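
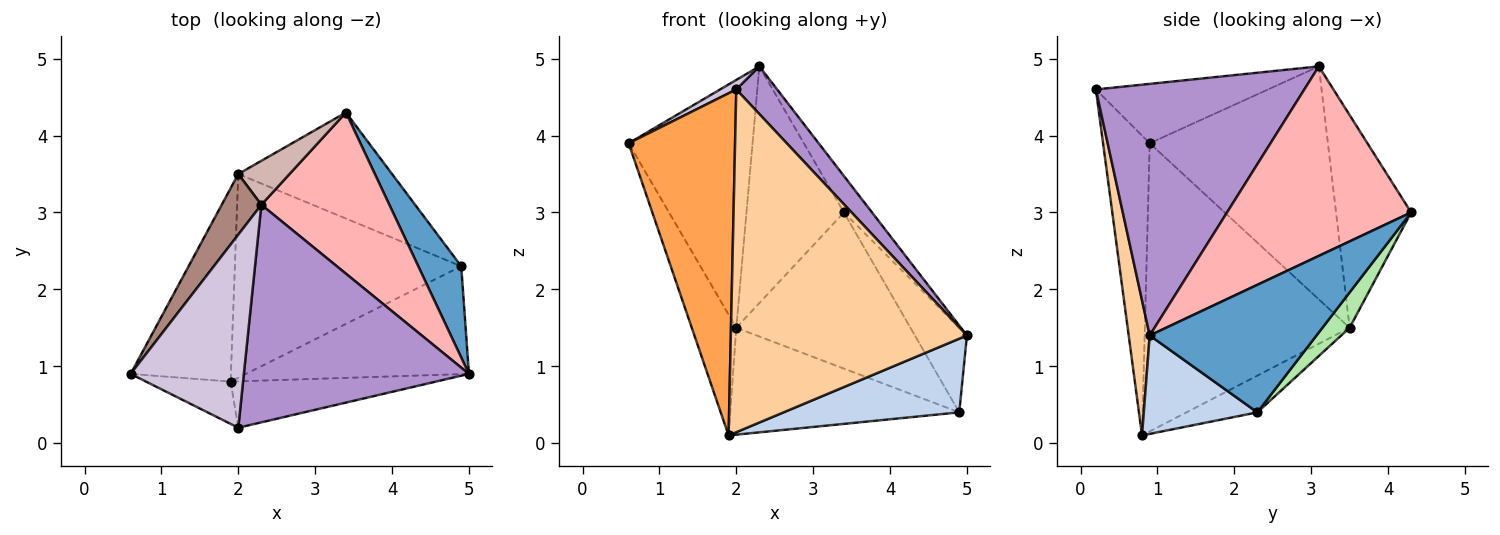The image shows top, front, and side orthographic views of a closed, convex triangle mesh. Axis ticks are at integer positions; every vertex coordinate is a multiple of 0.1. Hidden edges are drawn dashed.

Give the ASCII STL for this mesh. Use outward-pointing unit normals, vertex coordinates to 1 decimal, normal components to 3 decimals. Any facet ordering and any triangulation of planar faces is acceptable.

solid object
 facet normal 0.909 0.284 0.306
  outer loop
   vertex 4.9 2.3 0.4
   vertex 3.4 4.3 3.0
   vertex 5.0 0.9 1.4
  endloop
 endfacet
 facet normal 0.342 -0.530 -0.776
  outer loop
   vertex 4.9 2.3 0.4
   vertex 5.0 0.9 1.4
   vertex 1.9 0.8 0.1
  endloop
 endfacet
 facet normal -0.399 -0.910 -0.112
  outer loop
   vertex 2.0 0.2 4.6
   vertex 0.6 0.9 3.9
   vertex 1.9 0.8 0.1
  endloop
 endfacet
 facet normal 0.088 -0.987 -0.134
  outer loop
   vertex 2.0 0.2 4.6
   vertex 1.9 0.8 0.1
   vertex 5.0 0.9 1.4
  endloop
 endfacet
 facet normal -0.925 0.201 -0.322
  outer loop
   vertex 2.0 3.5 1.5
   vertex 1.9 0.8 0.1
   vertex 0.6 0.9 3.9
  endloop
 endfacet
 facet normal 0.128 0.820 -0.557
  outer loop
   vertex 2.0 3.5 1.5
   vertex 3.4 4.3 3.0
   vertex 4.9 2.3 0.4
  endloop
 endfacet
 facet normal -0.142 0.460 -0.877
  outer loop
   vertex 2.0 3.5 1.5
   vertex 4.9 2.3 0.4
   vertex 1.9 0.8 0.1
  endloop
 endfacet
 facet normal 0.822 0.126 0.555
  outer loop
   vertex 2.3 3.1 4.9
   vertex 5.0 0.9 1.4
   vertex 3.4 4.3 3.0
  endloop
 endfacet
 facet normal 0.737 -0.145 0.660
  outer loop
   vertex 2.3 3.1 4.9
   vertex 2.0 0.2 4.6
   vertex 5.0 0.9 1.4
  endloop
 endfacet
 facet normal -0.464 -0.044 0.885
  outer loop
   vertex 2.3 3.1 4.9
   vertex 0.6 0.9 3.9
   vertex 2.0 0.2 4.6
  endloop
 endfacet
 facet normal -0.813 0.565 0.138
  outer loop
   vertex 2.3 3.1 4.9
   vertex 2.0 3.5 1.5
   vertex 0.6 0.9 3.9
  endloop
 endfacet
 facet normal -0.604 0.784 0.145
  outer loop
   vertex 2.3 3.1 4.9
   vertex 3.4 4.3 3.0
   vertex 2.0 3.5 1.5
  endloop
 endfacet
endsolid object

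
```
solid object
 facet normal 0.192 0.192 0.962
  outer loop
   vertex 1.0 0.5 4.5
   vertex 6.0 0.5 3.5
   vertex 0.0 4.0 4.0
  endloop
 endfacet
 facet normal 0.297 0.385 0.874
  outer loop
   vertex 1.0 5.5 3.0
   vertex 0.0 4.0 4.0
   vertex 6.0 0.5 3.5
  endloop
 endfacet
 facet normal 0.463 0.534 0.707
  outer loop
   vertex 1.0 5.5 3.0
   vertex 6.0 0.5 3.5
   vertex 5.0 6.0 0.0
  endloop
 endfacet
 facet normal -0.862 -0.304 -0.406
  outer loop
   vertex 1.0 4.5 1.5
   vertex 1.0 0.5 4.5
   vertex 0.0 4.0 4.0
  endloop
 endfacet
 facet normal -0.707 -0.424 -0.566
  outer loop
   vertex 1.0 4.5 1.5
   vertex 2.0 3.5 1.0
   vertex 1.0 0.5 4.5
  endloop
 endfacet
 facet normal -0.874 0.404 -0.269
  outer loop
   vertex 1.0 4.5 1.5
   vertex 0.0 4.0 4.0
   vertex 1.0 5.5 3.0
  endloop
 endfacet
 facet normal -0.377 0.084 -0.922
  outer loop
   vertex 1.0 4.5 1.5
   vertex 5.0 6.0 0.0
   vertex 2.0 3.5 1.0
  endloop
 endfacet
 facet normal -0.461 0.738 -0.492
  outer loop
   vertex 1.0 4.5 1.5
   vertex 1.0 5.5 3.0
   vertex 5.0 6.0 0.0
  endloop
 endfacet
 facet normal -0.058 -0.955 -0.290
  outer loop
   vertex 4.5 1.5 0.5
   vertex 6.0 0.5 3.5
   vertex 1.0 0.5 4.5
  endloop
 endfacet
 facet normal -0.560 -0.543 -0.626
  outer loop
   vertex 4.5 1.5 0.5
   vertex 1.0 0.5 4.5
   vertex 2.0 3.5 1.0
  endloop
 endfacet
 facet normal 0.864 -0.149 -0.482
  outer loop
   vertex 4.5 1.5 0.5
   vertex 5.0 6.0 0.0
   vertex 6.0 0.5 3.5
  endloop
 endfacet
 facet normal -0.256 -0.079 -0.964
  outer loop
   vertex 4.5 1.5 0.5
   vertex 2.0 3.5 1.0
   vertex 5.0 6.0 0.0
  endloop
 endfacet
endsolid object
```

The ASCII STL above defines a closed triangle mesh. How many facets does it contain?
12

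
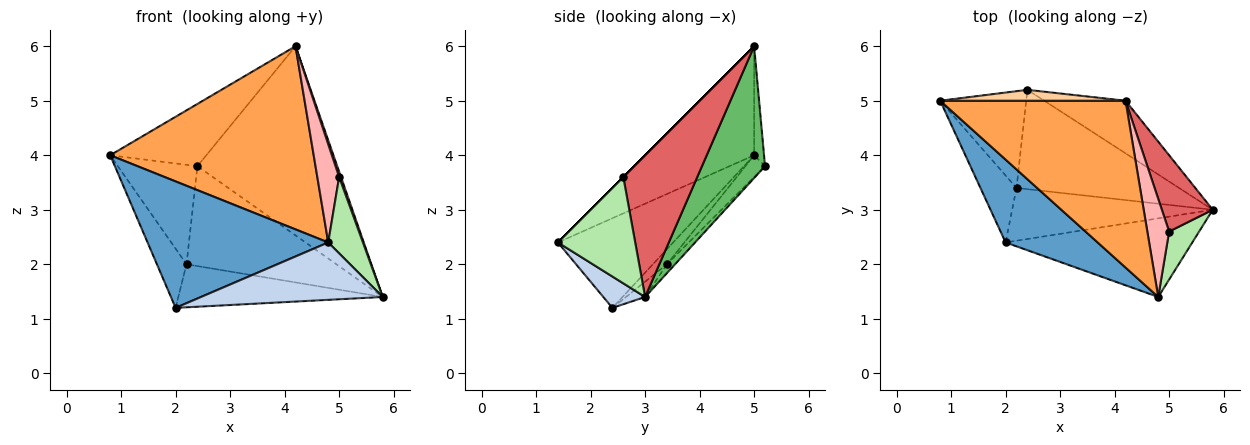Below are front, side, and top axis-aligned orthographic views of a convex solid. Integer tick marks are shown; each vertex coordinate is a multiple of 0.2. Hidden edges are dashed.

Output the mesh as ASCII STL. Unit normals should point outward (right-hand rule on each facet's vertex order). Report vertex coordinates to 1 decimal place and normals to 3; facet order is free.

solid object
 facet normal -0.471 -0.738 0.483
  outer loop
   vertex 4.8 1.4 2.4
   vertex 0.8 5.0 4.0
   vertex 2.0 2.4 1.2
  endloop
 endfacet
 facet normal 0.134 -0.584 -0.800
  outer loop
   vertex 4.8 1.4 2.4
   vertex 2.0 2.4 1.2
   vertex 5.8 3.0 1.4
  endloop
 endfacet
 facet normal -0.368 -0.687 0.626
  outer loop
   vertex 4.2 5.0 6.0
   vertex 0.8 5.0 4.0
   vertex 4.8 1.4 2.4
  endloop
 endfacet
 facet normal -0.101 0.980 0.172
  outer loop
   vertex 2.4 5.2 3.8
   vertex 0.8 5.0 4.0
   vertex 4.2 5.0 6.0
  endloop
 endfacet
 facet normal 0.398 0.884 -0.246
  outer loop
   vertex 2.4 5.2 3.8
   vertex 4.2 5.0 6.0
   vertex 5.8 3.0 1.4
  endloop
 endfacet
 facet normal 0.884 -0.396 0.249
  outer loop
   vertex 5.0 2.6 3.6
   vertex 4.8 1.4 2.4
   vertex 5.8 3.0 1.4
  endloop
 endfacet
 facet normal 0.941 -0.024 0.338
  outer loop
   vertex 5.0 2.6 3.6
   vertex 5.8 3.0 1.4
   vertex 4.2 5.0 6.0
  endloop
 endfacet
 facet normal 0.000 -0.707 0.707
  outer loop
   vertex 5.0 2.6 3.6
   vertex 4.2 5.0 6.0
   vertex 4.8 1.4 2.4
  endloop
 endfacet
 facet normal -0.059 0.631 -0.774
  outer loop
   vertex 2.2 3.4 2.0
   vertex 5.8 3.0 1.4
   vertex 2.0 2.4 1.2
  endloop
 endfacet
 facet normal -0.039 0.709 -0.704
  outer loop
   vertex 2.2 3.4 2.0
   vertex 2.4 5.2 3.8
   vertex 5.8 3.0 1.4
  endloop
 endfacet
 facet normal -0.299 0.632 -0.715
  outer loop
   vertex 2.2 3.4 2.0
   vertex 2.0 2.4 1.2
   vertex 0.8 5.0 4.0
  endloop
 endfacet
 facet normal -0.174 0.706 -0.687
  outer loop
   vertex 2.2 3.4 2.0
   vertex 0.8 5.0 4.0
   vertex 2.4 5.2 3.8
  endloop
 endfacet
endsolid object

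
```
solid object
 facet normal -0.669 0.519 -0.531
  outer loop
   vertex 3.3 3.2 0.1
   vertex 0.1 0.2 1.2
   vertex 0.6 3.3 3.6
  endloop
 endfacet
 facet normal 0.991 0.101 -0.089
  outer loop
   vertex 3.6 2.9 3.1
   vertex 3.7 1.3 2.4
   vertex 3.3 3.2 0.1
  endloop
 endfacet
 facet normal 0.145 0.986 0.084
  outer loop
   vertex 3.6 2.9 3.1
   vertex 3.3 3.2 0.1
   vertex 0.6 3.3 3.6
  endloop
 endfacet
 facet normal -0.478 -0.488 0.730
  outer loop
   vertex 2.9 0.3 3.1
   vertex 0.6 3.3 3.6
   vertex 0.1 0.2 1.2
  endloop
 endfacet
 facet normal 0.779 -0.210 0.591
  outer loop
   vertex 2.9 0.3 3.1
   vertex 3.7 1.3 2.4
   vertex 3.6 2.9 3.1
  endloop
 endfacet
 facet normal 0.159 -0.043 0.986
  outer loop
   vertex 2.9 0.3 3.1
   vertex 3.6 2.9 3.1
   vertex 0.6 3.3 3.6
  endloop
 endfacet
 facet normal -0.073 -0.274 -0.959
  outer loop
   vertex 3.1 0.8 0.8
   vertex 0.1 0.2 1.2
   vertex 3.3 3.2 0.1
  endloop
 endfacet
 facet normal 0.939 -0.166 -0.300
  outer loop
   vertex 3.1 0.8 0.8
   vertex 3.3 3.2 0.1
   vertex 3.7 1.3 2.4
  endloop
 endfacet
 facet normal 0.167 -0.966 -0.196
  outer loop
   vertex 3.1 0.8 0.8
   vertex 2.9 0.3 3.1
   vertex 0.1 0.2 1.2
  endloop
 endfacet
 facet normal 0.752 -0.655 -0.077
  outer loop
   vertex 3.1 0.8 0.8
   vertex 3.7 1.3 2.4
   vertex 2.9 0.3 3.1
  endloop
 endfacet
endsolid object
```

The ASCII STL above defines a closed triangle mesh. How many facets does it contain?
10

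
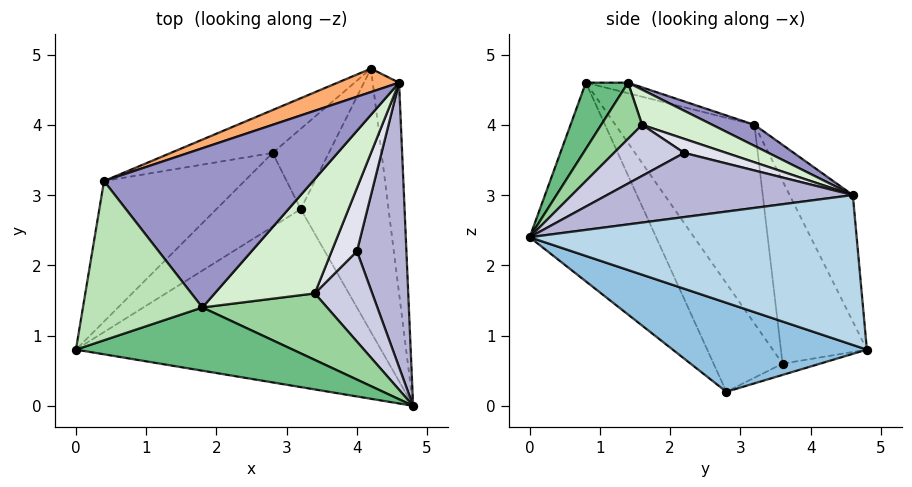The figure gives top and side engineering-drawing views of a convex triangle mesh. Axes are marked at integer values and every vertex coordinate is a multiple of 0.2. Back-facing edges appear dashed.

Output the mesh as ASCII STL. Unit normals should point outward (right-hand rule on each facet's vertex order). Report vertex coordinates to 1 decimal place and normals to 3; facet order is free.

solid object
 facet normal -0.392 -0.696 -0.601
  outer loop
   vertex 3.2 2.8 0.2
   vertex 4.8 0.0 2.4
   vertex 0.0 0.8 4.6
  endloop
 endfacet
 facet normal 0.704 -0.144 -0.695
  outer loop
   vertex 3.2 2.8 0.2
   vertex 4.2 4.8 0.8
   vertex 4.8 0.0 2.4
  endloop
 endfacet
 facet normal 0.983 0.065 -0.173
  outer loop
   vertex 4.6 4.6 3.0
   vertex 4.8 0.0 2.4
   vertex 4.2 4.8 0.8
  endloop
 endfacet
 facet normal -0.786 -0.087 -0.612
  outer loop
   vertex 2.8 3.6 0.6
   vertex 3.2 2.8 0.2
   vertex 0.0 0.8 4.6
  endloop
 endfacet
 facet normal -0.183 0.365 -0.913
  outer loop
   vertex 2.8 3.6 0.6
   vertex 4.2 4.8 0.8
   vertex 3.2 2.8 0.2
  endloop
 endfacet
 facet normal -0.284 0.949 0.138
  outer loop
   vertex 0.4 3.2 4.0
   vertex 4.6 4.6 3.0
   vertex 4.2 4.8 0.8
  endloop
 endfacet
 facet normal -0.816 -0.008 -0.577
  outer loop
   vertex 0.4 3.2 4.0
   vertex 2.8 3.6 0.6
   vertex 0.0 0.8 4.6
  endloop
 endfacet
 facet normal -0.587 0.740 -0.328
  outer loop
   vertex 0.4 3.2 4.0
   vertex 4.2 4.8 0.8
   vertex 2.8 3.6 0.6
  endloop
 endfacet
 facet normal 0.220 -0.659 0.719
  outer loop
   vertex 1.8 1.4 4.6
   vertex 0.0 0.8 4.6
   vertex 4.8 0.0 2.4
  endloop
 endfacet
 facet normal 0.360 -0.483 0.798
  outer loop
   vertex 1.8 1.4 4.6
   vertex 4.8 0.0 2.4
   vertex 3.4 1.6 4.0
  endloop
 endfacet
 facet normal -0.085 0.255 0.963
  outer loop
   vertex 1.8 1.4 4.6
   vertex 0.4 3.2 4.0
   vertex 0.0 0.8 4.6
  endloop
 endfacet
 facet normal 0.326 0.179 0.928
  outer loop
   vertex 1.8 1.4 4.6
   vertex 3.4 1.6 4.0
   vertex 4.6 4.6 3.0
  endloop
 endfacet
 facet normal 0.093 0.379 0.921
  outer loop
   vertex 1.8 1.4 4.6
   vertex 4.6 4.6 3.0
   vertex 0.4 3.2 4.0
  endloop
 endfacet
 facet normal 0.791 -0.045 0.610
  outer loop
   vertex 4.0 2.2 3.6
   vertex 4.8 0.0 2.4
   vertex 4.6 4.6 3.0
  endloop
 endfacet
 facet normal 0.655 -0.164 0.737
  outer loop
   vertex 4.0 2.2 3.6
   vertex 3.4 1.6 4.0
   vertex 4.8 0.0 2.4
  endloop
 endfacet
 facet normal 0.483 0.097 0.870
  outer loop
   vertex 4.0 2.2 3.6
   vertex 4.6 4.6 3.0
   vertex 3.4 1.6 4.0
  endloop
 endfacet
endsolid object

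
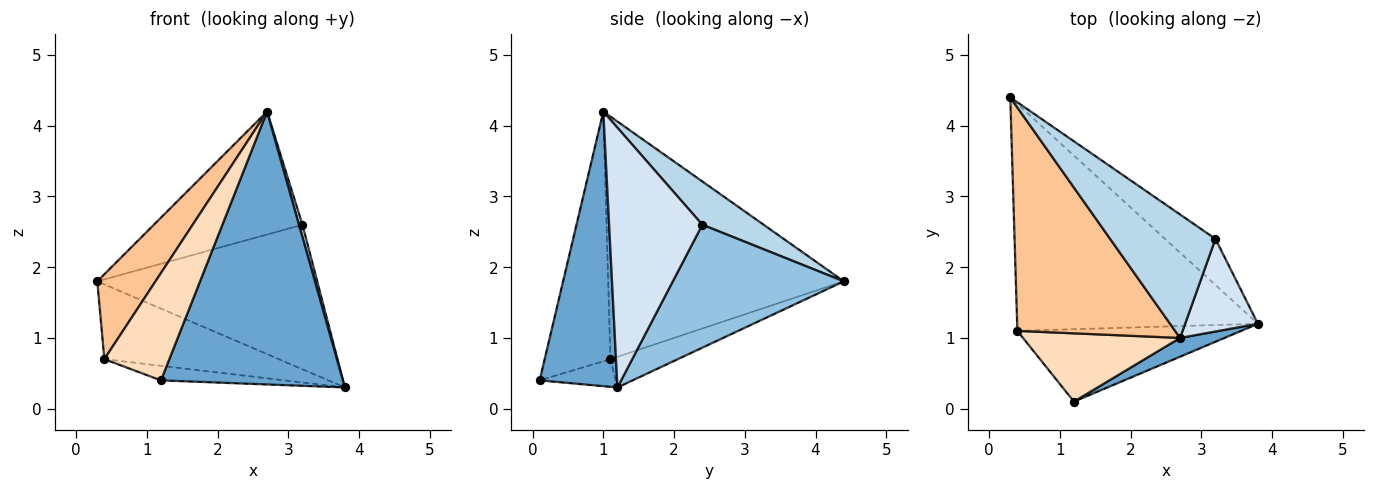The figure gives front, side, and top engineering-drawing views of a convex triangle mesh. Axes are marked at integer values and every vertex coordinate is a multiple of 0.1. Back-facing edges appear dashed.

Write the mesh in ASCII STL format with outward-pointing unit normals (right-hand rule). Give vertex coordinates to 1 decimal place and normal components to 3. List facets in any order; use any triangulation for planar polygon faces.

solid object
 facet normal 0.391 -0.918 0.063
  outer loop
   vertex 2.7 1.0 4.2
   vertex 1.2 0.1 0.4
   vertex 3.8 1.2 0.3
  endloop
 endfacet
 facet normal 0.595 0.766 -0.244
  outer loop
   vertex 3.2 2.4 2.6
   vertex 3.8 1.2 0.3
   vertex 0.3 4.4 1.8
  endloop
 endfacet
 facet normal 0.280 0.678 0.680
  outer loop
   vertex 3.2 2.4 2.6
   vertex 0.3 4.4 1.8
   vertex 2.7 1.0 4.2
  endloop
 endfacet
 facet normal 0.962 -0.036 0.270
  outer loop
   vertex 3.2 2.4 2.6
   vertex 2.7 1.0 4.2
   vertex 3.8 1.2 0.3
  endloop
 endfacet
 facet normal -0.120 0.311 -0.943
  outer loop
   vertex 0.4 1.1 0.7
   vertex 0.3 4.4 1.8
   vertex 3.8 1.2 0.3
  endloop
 endfacet
 facet normal -0.120 0.196 -0.973
  outer loop
   vertex 0.4 1.1 0.7
   vertex 3.8 1.2 0.3
   vertex 1.2 0.1 0.4
  endloop
 endfacet
 facet normal -0.821 -0.203 0.534
  outer loop
   vertex 0.4 1.1 0.7
   vertex 2.7 1.0 4.2
   vertex 0.3 4.4 1.8
  endloop
 endfacet
 facet normal -0.649 -0.642 0.408
  outer loop
   vertex 0.4 1.1 0.7
   vertex 1.2 0.1 0.4
   vertex 2.7 1.0 4.2
  endloop
 endfacet
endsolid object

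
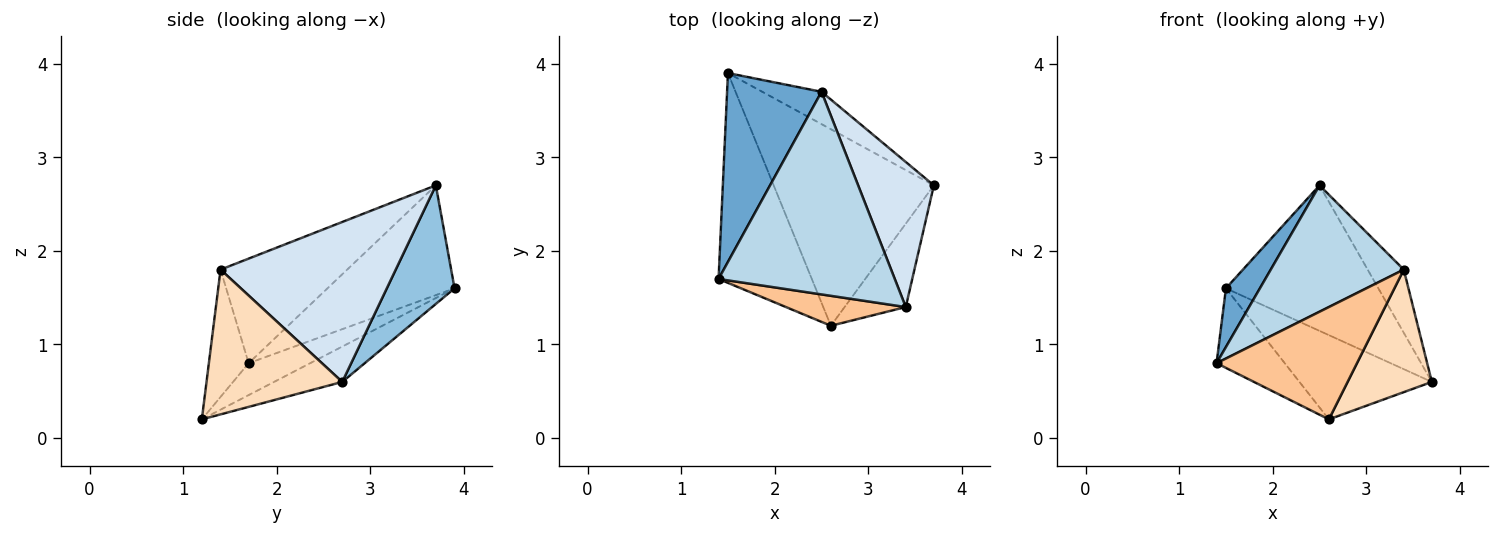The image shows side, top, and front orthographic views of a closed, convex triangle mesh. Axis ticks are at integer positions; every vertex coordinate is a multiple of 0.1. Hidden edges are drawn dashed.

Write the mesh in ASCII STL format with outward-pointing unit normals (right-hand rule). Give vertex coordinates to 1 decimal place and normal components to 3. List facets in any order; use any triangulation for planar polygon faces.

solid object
 facet normal -0.743 -0.199 0.639
  outer loop
   vertex 2.5 3.7 2.7
   vertex 1.5 3.9 1.6
   vertex 1.4 1.7 0.8
  endloop
 endfacet
 facet normal 0.398 0.896 -0.199
  outer loop
   vertex 2.5 3.7 2.7
   vertex 3.7 2.7 0.6
   vertex 1.5 3.9 1.6
  endloop
 endfacet
 facet normal -0.450 -0.473 0.758
  outer loop
   vertex 3.4 1.4 1.8
   vertex 2.5 3.7 2.7
   vertex 1.4 1.7 0.8
  endloop
 endfacet
 facet normal 0.889 0.183 0.421
  outer loop
   vertex 3.4 1.4 1.8
   vertex 3.7 2.7 0.6
   vertex 2.5 3.7 2.7
  endloop
 endfacet
 facet normal -0.305 0.338 -0.891
  outer loop
   vertex 2.6 1.2 0.2
   vertex 1.4 1.7 0.8
   vertex 1.5 3.9 1.6
  endloop
 endfacet
 facet normal -0.199 0.386 -0.901
  outer loop
   vertex 2.6 1.2 0.2
   vertex 1.5 3.9 1.6
   vertex 3.7 2.7 0.6
  endloop
 endfacet
 facet normal -0.264 -0.932 0.249
  outer loop
   vertex 2.6 1.2 0.2
   vertex 3.4 1.4 1.8
   vertex 1.4 1.7 0.8
  endloop
 endfacet
 facet normal 0.800 -0.496 -0.338
  outer loop
   vertex 2.6 1.2 0.2
   vertex 3.7 2.7 0.6
   vertex 3.4 1.4 1.8
  endloop
 endfacet
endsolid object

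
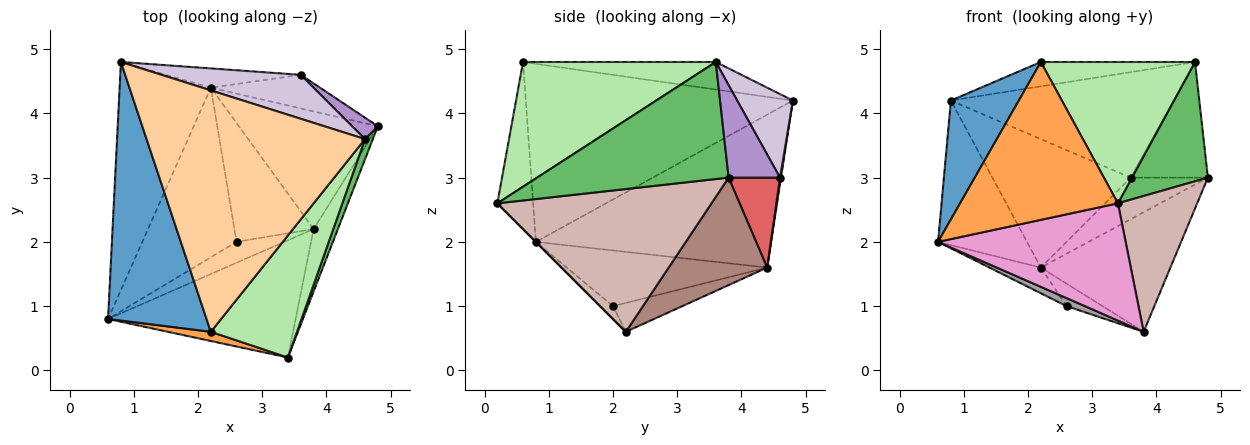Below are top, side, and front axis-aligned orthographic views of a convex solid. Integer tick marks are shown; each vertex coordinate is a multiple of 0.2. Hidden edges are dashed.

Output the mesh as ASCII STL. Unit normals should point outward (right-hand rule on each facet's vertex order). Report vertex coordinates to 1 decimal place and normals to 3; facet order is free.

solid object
 facet normal -0.854 -0.217 0.473
  outer loop
   vertex 2.2 0.6 4.8
   vertex 0.8 4.8 4.2
   vertex 0.6 0.8 2.0
  endloop
 endfacet
 facet normal -0.817 0.309 -0.487
  outer loop
   vertex 2.2 4.4 1.6
   vertex 0.6 0.8 2.0
   vertex 0.8 4.8 4.2
  endloop
 endfacet
 facet normal -0.221 -0.974 0.057
  outer loop
   vertex 3.4 0.2 2.6
   vertex 2.2 0.6 4.8
   vertex 0.6 0.8 2.0
  endloop
 endfacet
 facet normal -0.124 0.100 0.987
  outer loop
   vertex 4.6 3.6 4.8
   vertex 0.8 4.8 4.2
   vertex 2.2 0.6 4.8
  endloop
 endfacet
 facet normal 0.928 -0.368 0.062
  outer loop
   vertex 4.6 3.6 4.8
   vertex 3.4 0.2 2.6
   vertex 4.8 3.8 3.0
  endloop
 endfacet
 facet normal 0.687 -0.550 0.475
  outer loop
   vertex 4.6 3.6 4.8
   vertex 2.2 0.6 4.8
   vertex 3.4 0.2 2.6
  endloop
 endfacet
 facet normal 0.460 0.690 -0.559
  outer loop
   vertex 3.6 4.6 3.0
   vertex 4.8 3.8 3.0
   vertex 2.2 4.4 1.6
  endloop
 endfacet
 facet normal 0.007 0.989 -0.148
  outer loop
   vertex 3.6 4.6 3.0
   vertex 2.2 4.4 1.6
   vertex 0.8 4.8 4.2
  endloop
 endfacet
 facet normal 0.548 0.822 0.152
  outer loop
   vertex 3.6 4.6 3.0
   vertex 4.6 3.6 4.8
   vertex 4.8 3.8 3.0
  endloop
 endfacet
 facet normal 0.225 0.899 0.375
  outer loop
   vertex 3.6 4.6 3.0
   vertex 0.8 4.8 4.2
   vertex 4.6 3.6 4.8
  endloop
 endfacet
 facet normal 0.477 0.627 -0.616
  outer loop
   vertex 3.8 2.2 0.6
   vertex 2.2 4.4 1.6
   vertex 4.8 3.8 3.0
  endloop
 endfacet
 facet normal 0.926 -0.343 -0.157
  outer loop
   vertex 3.8 2.2 0.6
   vertex 4.8 3.8 3.0
   vertex 3.4 0.2 2.6
  endloop
 endfacet
 facet normal 0.000 -0.707 -0.707
  outer loop
   vertex 3.8 2.2 0.6
   vertex 3.4 0.2 2.6
   vertex 0.6 0.8 2.0
  endloop
 endfacet
 facet normal -0.504 0.129 -0.854
  outer loop
   vertex 2.6 2.0 1.0
   vertex 0.6 0.8 2.0
   vertex 2.2 4.4 1.6
  endloop
 endfacet
 facet normal -0.244 -0.348 -0.905
  outer loop
   vertex 2.6 2.0 1.0
   vertex 3.8 2.2 0.6
   vertex 0.6 0.8 2.0
  endloop
 endfacet
 facet normal -0.337 0.175 -0.925
  outer loop
   vertex 2.6 2.0 1.0
   vertex 2.2 4.4 1.6
   vertex 3.8 2.2 0.6
  endloop
 endfacet
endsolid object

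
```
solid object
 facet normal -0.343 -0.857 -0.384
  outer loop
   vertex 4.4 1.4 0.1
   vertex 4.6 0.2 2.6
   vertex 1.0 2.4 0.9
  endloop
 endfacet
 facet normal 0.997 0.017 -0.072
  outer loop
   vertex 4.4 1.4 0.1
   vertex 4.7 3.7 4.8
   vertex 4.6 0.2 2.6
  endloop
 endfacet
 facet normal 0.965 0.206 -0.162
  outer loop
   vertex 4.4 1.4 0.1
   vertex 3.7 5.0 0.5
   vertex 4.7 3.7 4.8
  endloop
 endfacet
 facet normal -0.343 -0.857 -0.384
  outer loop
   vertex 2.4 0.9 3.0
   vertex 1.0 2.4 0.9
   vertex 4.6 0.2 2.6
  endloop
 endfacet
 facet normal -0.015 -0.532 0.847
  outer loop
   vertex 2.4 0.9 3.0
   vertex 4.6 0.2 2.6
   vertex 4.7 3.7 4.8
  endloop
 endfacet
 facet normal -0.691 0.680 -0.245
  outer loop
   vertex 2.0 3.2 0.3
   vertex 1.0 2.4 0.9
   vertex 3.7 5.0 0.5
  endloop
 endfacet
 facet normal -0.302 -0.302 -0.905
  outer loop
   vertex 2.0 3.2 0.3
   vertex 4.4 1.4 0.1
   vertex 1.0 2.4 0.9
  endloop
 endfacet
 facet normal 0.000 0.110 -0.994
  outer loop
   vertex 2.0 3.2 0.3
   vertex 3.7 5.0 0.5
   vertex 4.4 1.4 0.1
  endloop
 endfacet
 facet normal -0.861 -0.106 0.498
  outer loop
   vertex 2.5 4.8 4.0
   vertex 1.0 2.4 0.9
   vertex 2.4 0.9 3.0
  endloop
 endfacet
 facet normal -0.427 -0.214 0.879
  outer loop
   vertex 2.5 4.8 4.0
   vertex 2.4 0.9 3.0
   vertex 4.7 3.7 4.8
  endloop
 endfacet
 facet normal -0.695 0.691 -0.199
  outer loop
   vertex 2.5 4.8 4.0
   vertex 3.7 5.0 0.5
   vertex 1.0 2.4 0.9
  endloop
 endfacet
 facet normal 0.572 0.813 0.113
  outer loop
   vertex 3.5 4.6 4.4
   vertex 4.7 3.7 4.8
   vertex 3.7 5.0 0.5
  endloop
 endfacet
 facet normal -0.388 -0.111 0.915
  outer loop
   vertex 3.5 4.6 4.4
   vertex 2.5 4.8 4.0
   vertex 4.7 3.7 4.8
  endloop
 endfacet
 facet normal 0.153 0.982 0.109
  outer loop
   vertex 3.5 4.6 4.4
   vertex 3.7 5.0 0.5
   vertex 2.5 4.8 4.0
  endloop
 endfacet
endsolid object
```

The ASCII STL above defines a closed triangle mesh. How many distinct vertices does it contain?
9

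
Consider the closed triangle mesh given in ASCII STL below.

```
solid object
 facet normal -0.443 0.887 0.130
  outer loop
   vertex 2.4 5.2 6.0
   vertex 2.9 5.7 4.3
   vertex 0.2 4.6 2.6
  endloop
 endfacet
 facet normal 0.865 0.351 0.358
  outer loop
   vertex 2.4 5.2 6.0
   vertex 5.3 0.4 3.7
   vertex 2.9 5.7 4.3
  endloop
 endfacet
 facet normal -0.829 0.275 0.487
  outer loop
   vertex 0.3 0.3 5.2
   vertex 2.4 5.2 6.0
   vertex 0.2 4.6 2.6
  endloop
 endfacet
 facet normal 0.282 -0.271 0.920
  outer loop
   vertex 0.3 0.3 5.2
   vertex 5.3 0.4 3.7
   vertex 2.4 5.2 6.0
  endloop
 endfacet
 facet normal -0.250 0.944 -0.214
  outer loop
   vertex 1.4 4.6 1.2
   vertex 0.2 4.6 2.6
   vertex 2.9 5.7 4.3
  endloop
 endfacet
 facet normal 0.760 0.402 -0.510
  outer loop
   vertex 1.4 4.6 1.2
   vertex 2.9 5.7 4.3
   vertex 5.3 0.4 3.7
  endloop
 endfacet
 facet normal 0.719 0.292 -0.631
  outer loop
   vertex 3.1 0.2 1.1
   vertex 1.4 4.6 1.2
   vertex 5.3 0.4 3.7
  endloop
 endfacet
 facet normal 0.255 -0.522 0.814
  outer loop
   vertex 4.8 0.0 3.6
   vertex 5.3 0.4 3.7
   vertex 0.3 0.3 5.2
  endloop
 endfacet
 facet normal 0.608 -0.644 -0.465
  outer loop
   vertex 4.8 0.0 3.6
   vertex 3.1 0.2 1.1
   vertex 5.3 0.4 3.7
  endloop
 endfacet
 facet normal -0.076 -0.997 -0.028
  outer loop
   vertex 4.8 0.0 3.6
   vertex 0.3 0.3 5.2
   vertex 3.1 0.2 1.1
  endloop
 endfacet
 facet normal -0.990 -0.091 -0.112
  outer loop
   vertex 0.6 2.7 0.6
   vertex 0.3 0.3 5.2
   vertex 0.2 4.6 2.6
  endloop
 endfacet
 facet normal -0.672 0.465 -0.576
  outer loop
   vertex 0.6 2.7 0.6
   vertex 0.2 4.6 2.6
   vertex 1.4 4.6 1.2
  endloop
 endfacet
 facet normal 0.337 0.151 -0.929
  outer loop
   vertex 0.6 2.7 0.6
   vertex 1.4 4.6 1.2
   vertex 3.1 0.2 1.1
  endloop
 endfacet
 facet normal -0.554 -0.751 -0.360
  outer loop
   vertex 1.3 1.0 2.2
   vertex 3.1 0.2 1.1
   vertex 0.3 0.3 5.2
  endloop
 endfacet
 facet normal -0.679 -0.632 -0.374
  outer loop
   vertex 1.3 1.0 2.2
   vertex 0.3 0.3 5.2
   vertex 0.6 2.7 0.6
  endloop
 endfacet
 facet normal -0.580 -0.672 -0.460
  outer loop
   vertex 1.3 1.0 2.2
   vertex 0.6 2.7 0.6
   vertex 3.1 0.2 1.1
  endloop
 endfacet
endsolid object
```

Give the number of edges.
24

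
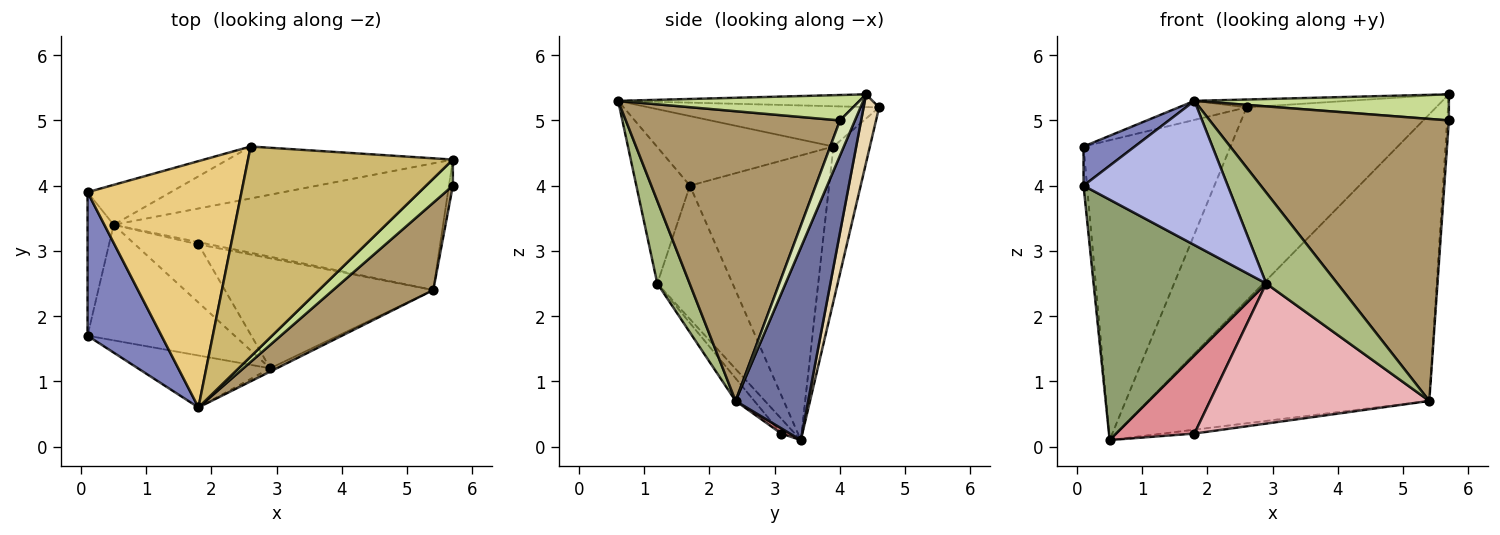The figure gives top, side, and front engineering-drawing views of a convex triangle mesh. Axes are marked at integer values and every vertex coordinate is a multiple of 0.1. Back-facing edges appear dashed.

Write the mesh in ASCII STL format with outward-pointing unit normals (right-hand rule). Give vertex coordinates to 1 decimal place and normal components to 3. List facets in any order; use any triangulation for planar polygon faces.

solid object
 facet normal 0.230 0.890 -0.393
  outer loop
   vertex 5.4 2.4 0.7
   vertex 0.5 3.4 0.1
   vertex 5.7 4.4 5.4
  endloop
 endfacet
 facet normal -0.672 -0.195 0.714
  outer loop
   vertex 0.1 3.9 4.6
   vertex 0.1 1.7 4.0
   vertex 1.8 0.6 5.3
  endloop
 endfacet
 facet normal -0.996 0.025 -0.091
  outer loop
   vertex 0.1 3.9 4.6
   vertex 0.5 3.4 0.1
   vertex 0.1 1.7 4.0
  endloop
 endfacet
 facet normal -0.330 -0.888 -0.320
  outer loop
   vertex 2.9 1.2 2.5
   vertex 1.8 0.6 5.3
   vertex 0.1 1.7 4.0
  endloop
 endfacet
 facet normal -0.366 -0.839 -0.403
  outer loop
   vertex 2.9 1.2 2.5
   vertex 0.1 1.7 4.0
   vertex 0.5 3.4 0.1
  endloop
 endfacet
 facet normal 0.413 -0.910 -0.033
  outer loop
   vertex 2.9 1.2 2.5
   vertex 5.4 2.4 0.7
   vertex 1.8 0.6 5.3
  endloop
 endfacet
 facet normal 0.557 -0.587 0.587
  outer loop
   vertex 5.7 4.0 5.0
   vertex 5.7 4.4 5.4
   vertex 1.8 0.6 5.3
  endloop
 endfacet
 facet normal 0.988 0.110 -0.110
  outer loop
   vertex 5.7 4.0 5.0
   vertex 5.4 2.4 0.7
   vertex 5.7 4.4 5.4
  endloop
 endfacet
 facet normal 0.650 -0.726 0.225
  outer loop
   vertex 5.7 4.0 5.0
   vertex 1.8 0.6 5.3
   vertex 5.4 2.4 0.7
  endloop
 endfacet
 facet normal -0.062 0.037 0.997
  outer loop
   vertex 2.6 4.6 5.2
   vertex 1.8 0.6 5.3
   vertex 5.7 4.4 5.4
  endloop
 endfacet
 facet normal -0.252 0.075 0.965
  outer loop
   vertex 2.6 4.6 5.2
   vertex 0.1 3.9 4.6
   vertex 1.8 0.6 5.3
  endloop
 endfacet
 facet normal 0.079 0.963 -0.259
  outer loop
   vertex 2.6 4.6 5.2
   vertex 5.7 4.4 5.4
   vertex 0.5 3.4 0.1
  endloop
 endfacet
 facet normal -0.239 0.963 -0.128
  outer loop
   vertex 2.6 4.6 5.2
   vertex 0.5 3.4 0.1
   vertex 0.1 3.9 4.6
  endloop
 endfacet
 facet normal 0.232 0.839 -0.492
  outer loop
   vertex 1.8 3.1 0.2
   vertex 0.5 3.4 0.1
   vertex 5.4 2.4 0.7
  endloop
 endfacet
 facet normal -0.138 -0.795 -0.591
  outer loop
   vertex 1.8 3.1 0.2
   vertex 2.9 1.2 2.5
   vertex 0.5 3.4 0.1
  endloop
 endfacet
 facet normal -0.067 -0.785 -0.616
  outer loop
   vertex 1.8 3.1 0.2
   vertex 5.4 2.4 0.7
   vertex 2.9 1.2 2.5
  endloop
 endfacet
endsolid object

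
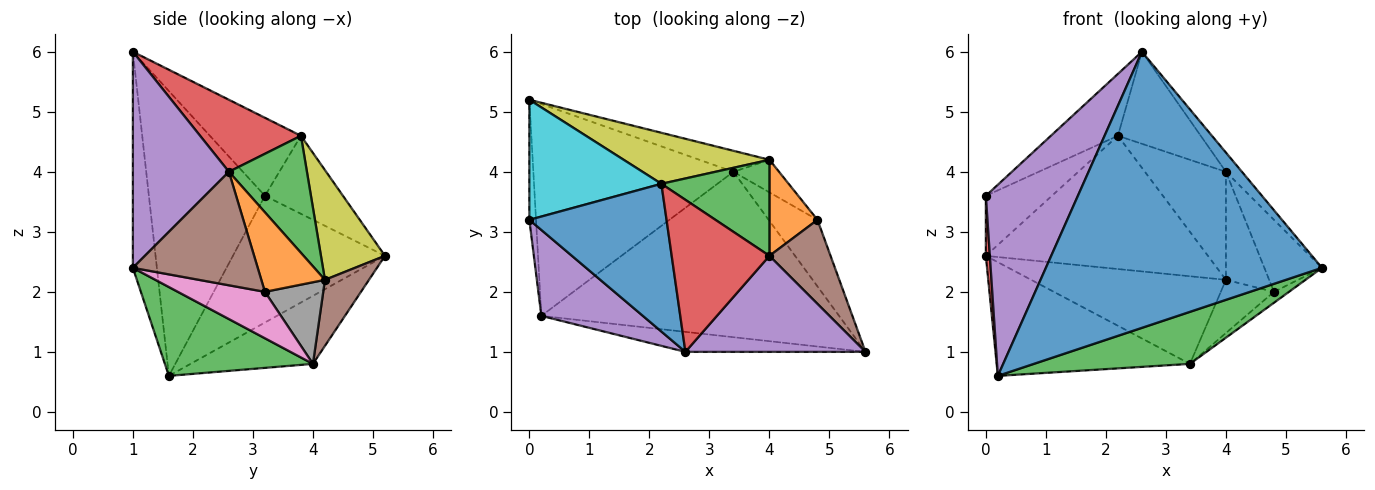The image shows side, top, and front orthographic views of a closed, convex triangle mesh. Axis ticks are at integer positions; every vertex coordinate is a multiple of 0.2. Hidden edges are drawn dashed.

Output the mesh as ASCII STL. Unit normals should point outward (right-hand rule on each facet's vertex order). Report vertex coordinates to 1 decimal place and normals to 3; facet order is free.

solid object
 facet normal -0.086 -0.994 -0.072
  outer loop
   vertex 2.6 1.0 6.0
   vertex 0.2 1.6 0.6
   vertex 5.6 1.0 2.4
  endloop
 endfacet
 facet normal -0.287 0.453 -0.844
  outer loop
   vertex 3.4 4.0 0.8
   vertex 0.2 1.6 0.6
   vertex 0.0 5.2 2.6
  endloop
 endfacet
 facet normal 0.274 -0.289 -0.917
  outer loop
   vertex 3.4 4.0 0.8
   vertex 5.6 1.0 2.4
   vertex 0.2 1.6 0.6
  endloop
 endfacet
 facet normal -0.998 -0.026 -0.053
  outer loop
   vertex 0.0 3.2 3.6
   vertex 0.0 5.2 2.6
   vertex 0.2 1.6 0.6
  endloop
 endfacet
 facet normal -0.755 -0.599 0.269
  outer loop
   vertex 0.0 3.2 3.6
   vertex 0.2 1.6 0.6
   vertex 2.6 1.0 6.0
  endloop
 endfacet
 facet normal 0.215 0.950 -0.228
  outer loop
   vertex 4.0 4.2 2.2
   vertex 3.4 4.0 0.8
   vertex 0.0 5.2 2.6
  endloop
 endfacet
 facet normal 0.684 0.118 -0.720
  outer loop
   vertex 4.8 3.2 2.0
   vertex 5.6 1.0 2.4
   vertex 3.4 4.0 0.8
  endloop
 endfacet
 facet normal 0.683 0.623 -0.382
  outer loop
   vertex 4.8 3.2 2.0
   vertex 3.4 4.0 0.8
   vertex 4.0 4.2 2.2
  endloop
 endfacet
 facet normal 0.260 0.902 0.345
  outer loop
   vertex 2.2 3.8 4.6
   vertex 4.0 4.2 2.2
   vertex 0.0 5.2 2.6
  endloop
 endfacet
 facet normal -0.467 0.395 0.791
  outer loop
   vertex 2.2 3.8 4.6
   vertex 0.0 5.2 2.6
   vertex 0.0 3.2 3.6
  endloop
 endfacet
 facet normal -0.465 0.342 0.817
  outer loop
   vertex 2.2 3.8 4.6
   vertex 0.0 3.2 3.6
   vertex 2.6 1.0 6.0
  endloop
 endfacet
 facet normal 0.740 0.503 0.447
  outer loop
   vertex 4.0 2.6 4.0
   vertex 4.8 3.2 2.0
   vertex 4.0 4.2 2.2
  endloop
 endfacet
 facet normal 0.584 0.607 0.539
  outer loop
   vertex 4.0 2.6 4.0
   vertex 4.0 4.2 2.2
   vertex 2.2 3.8 4.6
  endloop
 endfacet
 facet normal 0.533 0.438 0.724
  outer loop
   vertex 4.0 2.6 4.0
   vertex 2.2 3.8 4.6
   vertex 2.6 1.0 6.0
  endloop
 endfacet
 facet normal 0.762 0.127 0.635
  outer loop
   vertex 4.0 2.6 4.0
   vertex 2.6 1.0 6.0
   vertex 5.6 1.0 2.4
  endloop
 endfacet
 facet normal 0.816 0.376 0.439
  outer loop
   vertex 4.0 2.6 4.0
   vertex 5.6 1.0 2.4
   vertex 4.8 3.2 2.0
  endloop
 endfacet
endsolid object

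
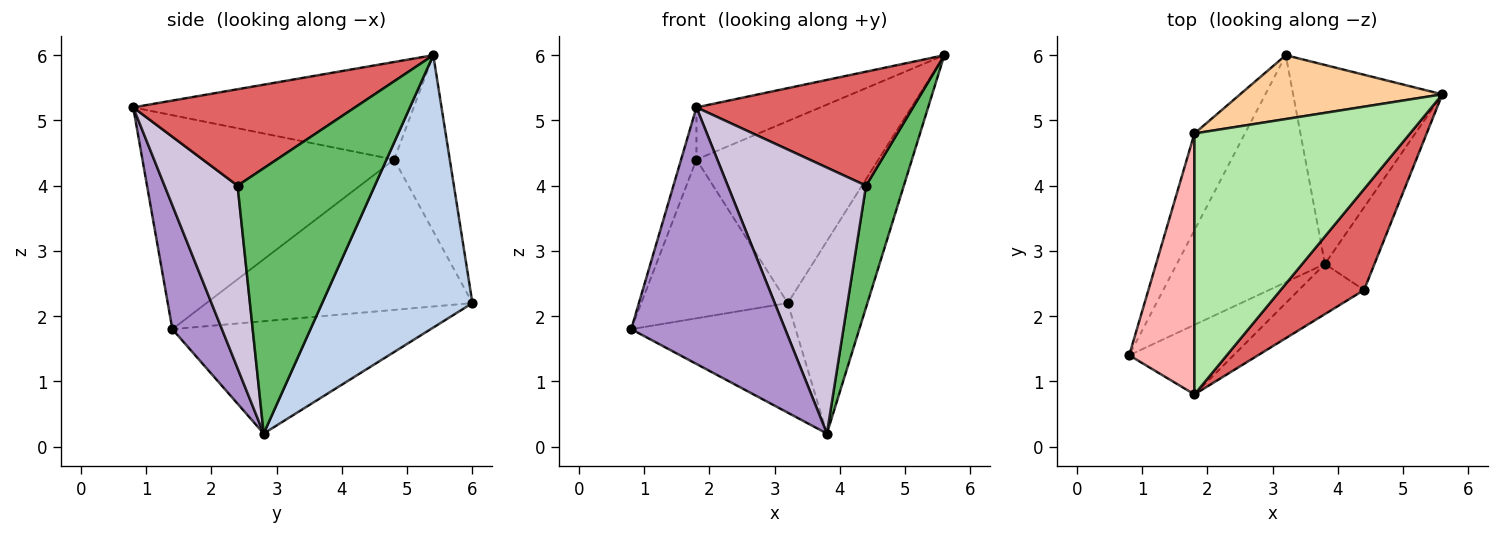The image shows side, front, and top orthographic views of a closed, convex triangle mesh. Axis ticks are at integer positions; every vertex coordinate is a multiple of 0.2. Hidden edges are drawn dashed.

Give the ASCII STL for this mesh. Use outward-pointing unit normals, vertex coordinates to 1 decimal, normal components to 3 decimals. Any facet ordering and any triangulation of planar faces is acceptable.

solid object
 facet normal -0.564 0.359 -0.744
  outer loop
   vertex 3.8 2.8 0.2
   vertex 0.8 1.4 1.8
   vertex 3.2 6.0 2.2
  endloop
 endfacet
 facet normal 0.795 0.421 -0.436
  outer loop
   vertex 3.8 2.8 0.2
   vertex 3.2 6.0 2.2
   vertex 5.6 5.4 6.0
  endloop
 endfacet
 facet normal -0.840 0.463 -0.282
  outer loop
   vertex 1.8 4.8 4.4
   vertex 3.2 6.0 2.2
   vertex 0.8 1.4 1.8
  endloop
 endfacet
 facet normal -0.277 0.907 0.318
  outer loop
   vertex 1.8 4.8 4.4
   vertex 5.6 5.4 6.0
   vertex 3.2 6.0 2.2
  endloop
 endfacet
 facet normal 0.949 -0.261 -0.177
  outer loop
   vertex 4.4 2.4 4.0
   vertex 3.8 2.8 0.2
   vertex 5.6 5.4 6.0
  endloop
 endfacet
 facet normal -0.406 0.179 0.896
  outer loop
   vertex 1.8 0.8 5.2
   vertex 5.6 5.4 6.0
   vertex 1.8 4.8 4.4
  endloop
 endfacet
 facet normal 0.608 -0.594 0.526
  outer loop
   vertex 1.8 0.8 5.2
   vertex 4.4 2.4 4.0
   vertex 5.6 5.4 6.0
  endloop
 endfacet
 facet normal -0.955 0.058 0.291
  outer loop
   vertex 1.8 0.8 5.2
   vertex 1.8 4.8 4.4
   vertex 0.8 1.4 1.8
  endloop
 endfacet
 facet normal 0.297 -0.922 -0.250
  outer loop
   vertex 1.8 0.8 5.2
   vertex 0.8 1.4 1.8
   vertex 3.8 2.8 0.2
  endloop
 endfacet
 facet normal 0.461 -0.872 -0.165
  outer loop
   vertex 1.8 0.8 5.2
   vertex 3.8 2.8 0.2
   vertex 4.4 2.4 4.0
  endloop
 endfacet
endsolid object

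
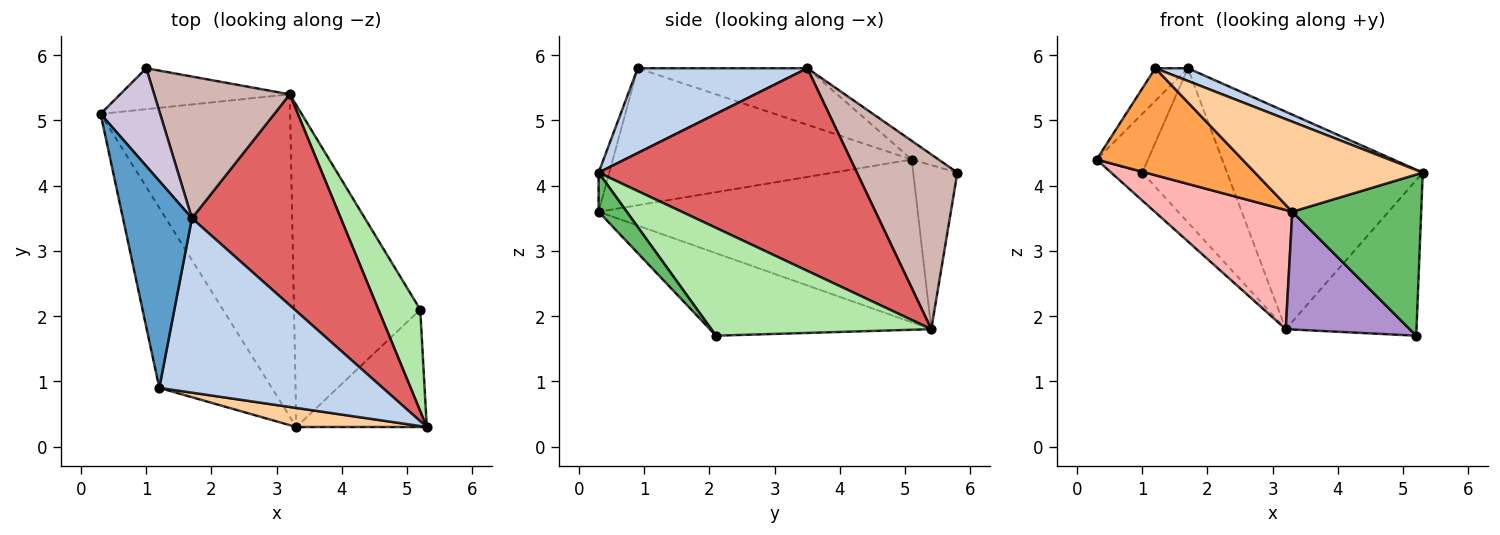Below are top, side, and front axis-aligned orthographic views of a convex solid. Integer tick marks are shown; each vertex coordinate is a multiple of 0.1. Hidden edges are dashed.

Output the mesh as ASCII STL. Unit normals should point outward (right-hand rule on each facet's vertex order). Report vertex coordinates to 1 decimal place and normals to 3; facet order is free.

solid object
 facet normal -0.629 0.121 0.768
  outer loop
   vertex 1.7 3.5 5.8
   vertex 0.3 5.1 4.4
   vertex 1.2 0.9 5.8
  endloop
 endfacet
 facet normal 0.354 -0.068 0.933
  outer loop
   vertex 1.7 3.5 5.8
   vertex 1.2 0.9 5.8
   vertex 5.3 0.3 4.2
  endloop
 endfacet
 facet normal -0.723 -0.353 -0.594
  outer loop
   vertex 3.3 0.3 3.6
   vertex 1.2 0.9 5.8
   vertex 0.3 5.1 4.4
  endloop
 endfacet
 facet normal -0.062 -0.976 0.207
  outer loop
   vertex 3.3 0.3 3.6
   vertex 5.3 0.3 4.2
   vertex 1.2 0.9 5.8
  endloop
 endfacet
 facet normal 0.174 -0.796 -0.580
  outer loop
   vertex 3.3 0.3 3.6
   vertex 5.2 2.1 1.7
   vertex 5.3 0.3 4.2
  endloop
 endfacet
 facet normal 0.816 0.485 0.316
  outer loop
   vertex 3.2 5.4 1.8
   vertex 5.3 0.3 4.2
   vertex 5.2 2.1 1.7
  endloop
 endfacet
 facet normal 0.688 0.521 0.505
  outer loop
   vertex 3.2 5.4 1.8
   vertex 1.7 3.5 5.8
   vertex 5.3 0.3 4.2
  endloop
 endfacet
 facet normal -0.627 -0.270 -0.731
  outer loop
   vertex 3.2 5.4 1.8
   vertex 3.3 0.3 3.6
   vertex 0.3 5.1 4.4
  endloop
 endfacet
 facet normal -0.523 -0.293 -0.800
  outer loop
   vertex 3.2 5.4 1.8
   vertex 5.2 2.1 1.7
   vertex 3.3 0.3 3.6
  endloop
 endfacet
 facet normal -0.260 0.497 0.828
  outer loop
   vertex 1.0 5.8 4.2
   vertex 0.3 5.1 4.4
   vertex 1.7 3.5 5.8
  endloop
 endfacet
 facet normal -0.624 0.440 -0.646
  outer loop
   vertex 1.0 5.8 4.2
   vertex 3.2 5.4 1.8
   vertex 0.3 5.1 4.4
  endloop
 endfacet
 facet normal 0.657 0.555 0.510
  outer loop
   vertex 1.0 5.8 4.2
   vertex 1.7 3.5 5.8
   vertex 3.2 5.4 1.8
  endloop
 endfacet
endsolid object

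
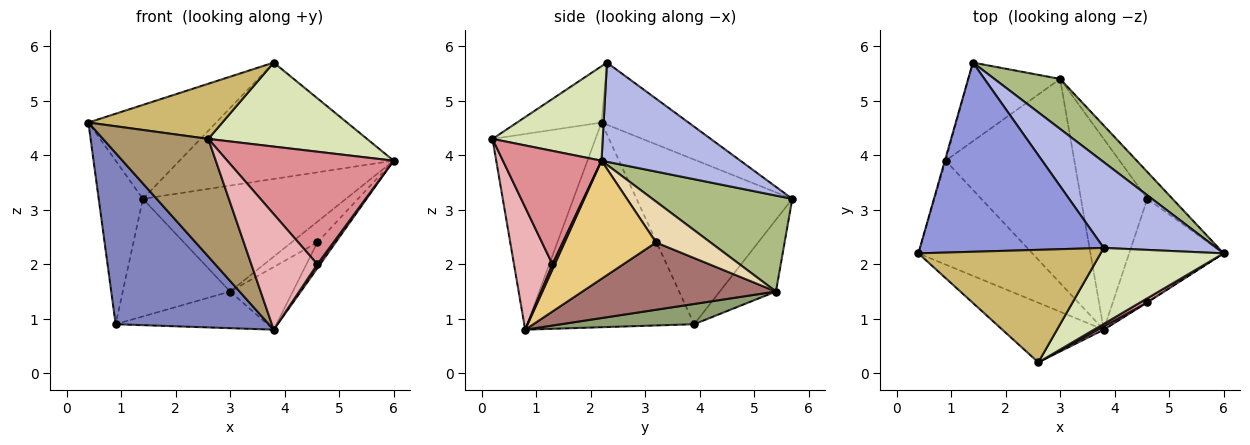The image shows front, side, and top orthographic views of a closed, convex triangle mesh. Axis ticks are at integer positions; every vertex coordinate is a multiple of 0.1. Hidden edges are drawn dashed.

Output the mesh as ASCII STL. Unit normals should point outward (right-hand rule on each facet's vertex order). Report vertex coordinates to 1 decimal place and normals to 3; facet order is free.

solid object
 facet normal -0.962 0.273 -0.005
  outer loop
   vertex 0.9 3.9 0.9
   vertex 0.4 2.2 4.6
   vertex 1.4 5.7 3.2
  endloop
 endfacet
 facet normal -0.682 -0.625 -0.380
  outer loop
   vertex 0.9 3.9 0.9
   vertex 3.8 0.8 0.8
   vertex 0.4 2.2 4.6
  endloop
 endfacet
 facet normal -0.290 0.426 0.857
  outer loop
   vertex 3.8 2.3 5.7
   vertex 1.4 5.7 3.2
   vertex 0.4 2.2 4.6
  endloop
 endfacet
 facet normal 0.463 0.713 0.526
  outer loop
   vertex 3.8 2.3 5.7
   vertex 6.0 2.2 3.9
   vertex 1.4 5.7 3.2
  endloop
 endfacet
 facet normal 0.153 0.175 -0.973
  outer loop
   vertex 3.0 5.4 1.5
   vertex 3.8 0.8 0.8
   vertex 0.9 3.9 0.9
  endloop
 endfacet
 facet normal 0.529 0.768 0.362
  outer loop
   vertex 3.0 5.4 1.5
   vertex 1.4 5.7 3.2
   vertex 6.0 2.2 3.9
  endloop
 endfacet
 facet normal -0.399 0.762 -0.510
  outer loop
   vertex 3.0 5.4 1.5
   vertex 0.9 3.9 0.9
   vertex 1.4 5.7 3.2
  endloop
 endfacet
 facet normal 0.458 -0.659 0.596
  outer loop
   vertex 2.6 0.2 4.3
   vertex 6.0 2.2 3.9
   vertex 3.8 2.3 5.7
  endloop
 endfacet
 facet normal -0.657 -0.672 -0.341
  outer loop
   vertex 2.6 0.2 4.3
   vertex 0.4 2.2 4.6
   vertex 3.8 0.8 0.8
  endloop
 endfacet
 facet normal -0.267 -0.424 0.865
  outer loop
   vertex 2.6 0.2 4.3
   vertex 3.8 2.3 5.7
   vertex 0.4 2.2 4.6
  endloop
 endfacet
 facet normal 0.772 0.154 -0.617
  outer loop
   vertex 4.6 3.2 2.4
   vertex 6.0 2.2 3.9
   vertex 3.8 0.8 0.8
  endloop
 endfacet
 facet normal 0.789 0.375 -0.487
  outer loop
   vertex 4.6 3.2 2.4
   vertex 3.0 5.4 1.5
   vertex 6.0 2.2 3.9
  endloop
 endfacet
 facet normal 0.694 0.225 -0.684
  outer loop
   vertex 4.6 3.2 2.4
   vertex 3.8 0.8 0.8
   vertex 3.0 5.4 1.5
  endloop
 endfacet
 facet normal 0.628 -0.772 -0.097
  outer loop
   vertex 4.6 1.3 2.0
   vertex 3.8 0.8 0.8
   vertex 6.0 2.2 3.9
  endloop
 endfacet
 facet normal 0.510 -0.860 0.032
  outer loop
   vertex 4.6 1.3 2.0
   vertex 6.0 2.2 3.9
   vertex 2.6 0.2 4.3
  endloop
 endfacet
 facet normal 0.503 -0.864 0.024
  outer loop
   vertex 4.6 1.3 2.0
   vertex 2.6 0.2 4.3
   vertex 3.8 0.8 0.8
  endloop
 endfacet
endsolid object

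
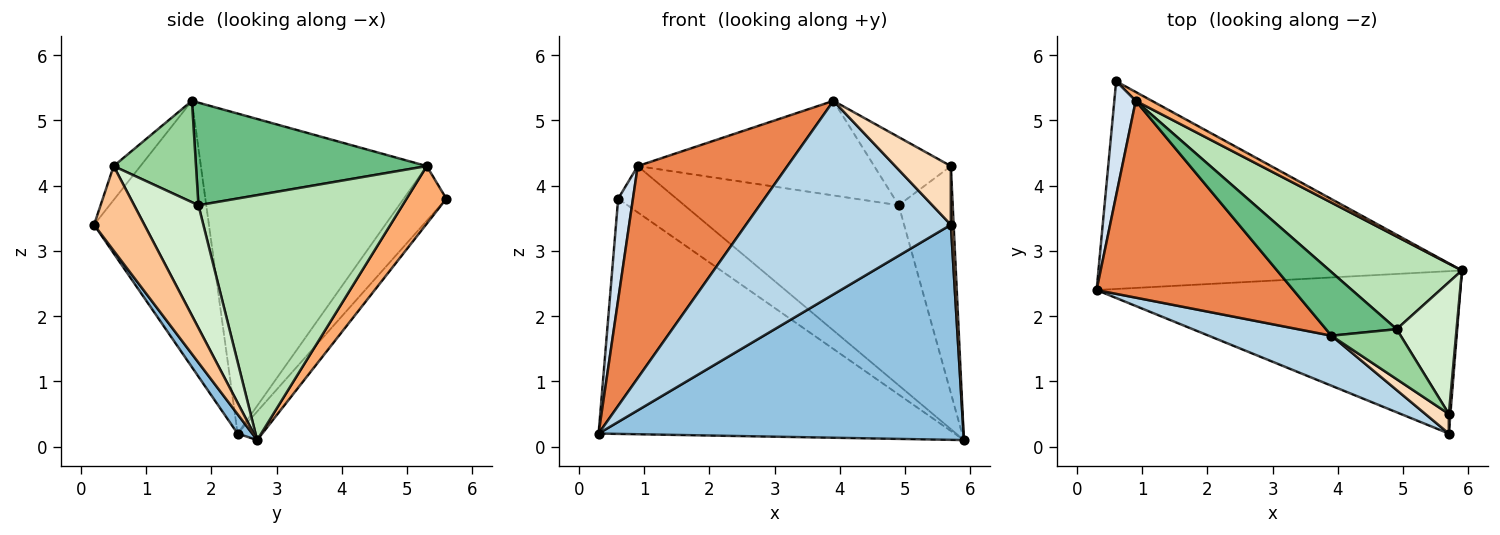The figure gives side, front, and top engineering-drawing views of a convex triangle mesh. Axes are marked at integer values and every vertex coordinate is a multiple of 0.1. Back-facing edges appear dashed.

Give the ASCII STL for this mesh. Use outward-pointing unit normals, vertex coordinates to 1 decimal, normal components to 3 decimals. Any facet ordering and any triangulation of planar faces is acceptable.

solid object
 facet normal -0.052 0.749 -0.661
  outer loop
   vertex 0.6 5.6 3.8
   vertex 5.9 2.7 0.1
   vertex 0.3 2.4 0.2
  endloop
 endfacet
 facet normal 0.032 -0.798 -0.602
  outer loop
   vertex 5.7 0.2 3.4
   vertex 0.3 2.4 0.2
   vertex 5.9 2.7 0.1
  endloop
 endfacet
 facet normal -0.477 -0.851 0.220
  outer loop
   vertex 5.7 0.2 3.4
   vertex 3.9 1.7 5.3
   vertex 0.3 2.4 0.2
  endloop
 endfacet
 facet normal -0.886 -0.307 0.347
  outer loop
   vertex 0.9 5.3 4.3
   vertex 0.6 5.6 3.8
   vertex 0.3 2.4 0.2
  endloop
 endfacet
 facet normal -0.742 -0.491 0.456
  outer loop
   vertex 0.9 5.3 4.3
   vertex 0.3 2.4 0.2
   vertex 3.9 1.7 5.3
  endloop
 endfacet
 facet normal 0.556 0.816 0.156
  outer loop
   vertex 0.9 5.3 4.3
   vertex 5.9 2.7 0.1
   vertex 0.6 5.6 3.8
  endloop
 endfacet
 facet normal 0.998 -0.055 0.018
  outer loop
   vertex 5.7 0.5 4.3
   vertex 5.7 0.2 3.4
   vertex 5.9 2.7 0.1
  endloop
 endfacet
 facet normal -0.415 -0.863 0.288
  outer loop
   vertex 5.7 0.5 4.3
   vertex 3.9 1.7 5.3
   vertex 5.7 0.2 3.4
  endloop
 endfacet
 facet normal 0.629 0.645 0.434
  outer loop
   vertex 4.9 1.8 3.7
   vertex 0.9 5.3 4.3
   vertex 3.9 1.7 5.3
  endloop
 endfacet
 facet normal 0.655 0.609 0.447
  outer loop
   vertex 4.9 1.8 3.7
   vertex 3.9 1.7 5.3
   vertex 5.7 0.5 4.3
  endloop
 endfacet
 facet normal 0.646 0.679 0.349
  outer loop
   vertex 4.9 1.8 3.7
   vertex 5.9 2.7 0.1
   vertex 0.9 5.3 4.3
  endloop
 endfacet
 facet normal 0.717 0.603 0.350
  outer loop
   vertex 4.9 1.8 3.7
   vertex 5.7 0.5 4.3
   vertex 5.9 2.7 0.1
  endloop
 endfacet
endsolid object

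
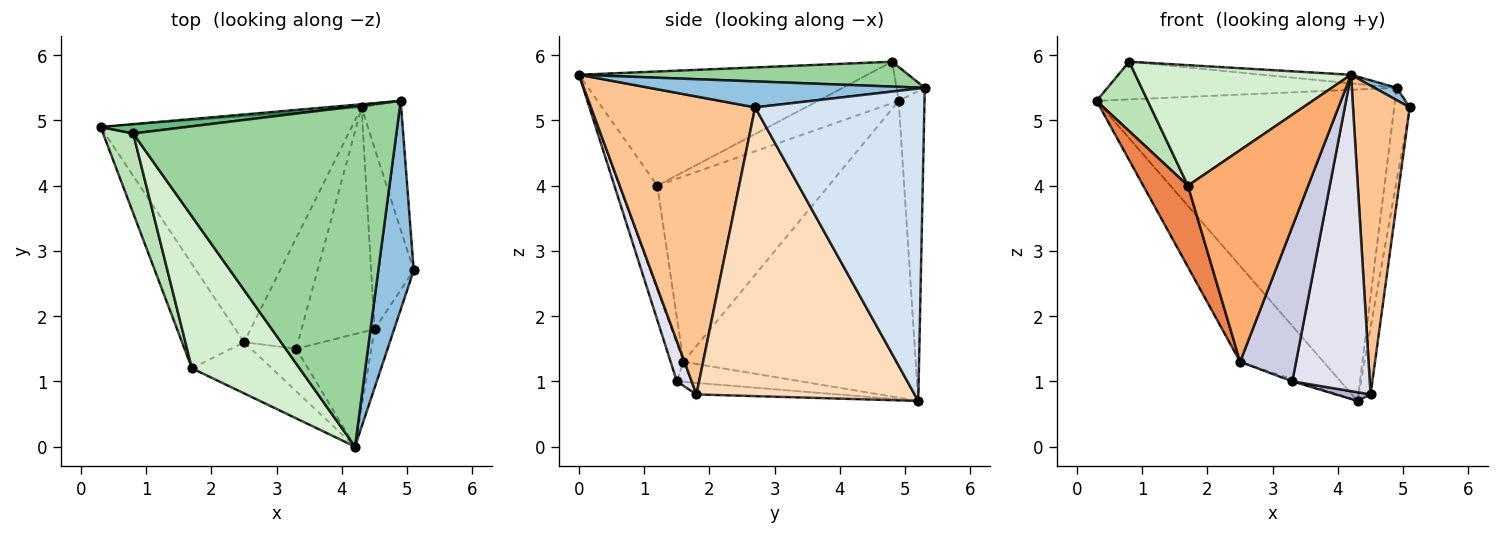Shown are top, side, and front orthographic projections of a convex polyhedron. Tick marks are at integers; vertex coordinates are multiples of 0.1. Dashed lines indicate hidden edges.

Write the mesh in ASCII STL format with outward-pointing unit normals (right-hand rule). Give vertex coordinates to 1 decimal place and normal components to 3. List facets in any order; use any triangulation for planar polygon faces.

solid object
 facet normal -0.736 0.264 -0.623
  outer loop
   vertex 2.5 1.6 1.3
   vertex 0.3 4.9 5.3
   vertex 4.3 5.2 0.7
  endloop
 endfacet
 facet normal 0.590 -0.048 0.806
  outer loop
   vertex 4.9 5.3 5.5
   vertex 4.2 0.0 5.7
   vertex 5.1 2.7 5.2
  endloop
 endfacet
 facet normal -0.086 0.996 -0.010
  outer loop
   vertex 4.9 5.3 5.5
   vertex 4.3 5.2 0.7
   vertex 0.3 4.9 5.3
  endloop
 endfacet
 facet normal 0.988 0.090 -0.125
  outer loop
   vertex 4.9 5.3 5.5
   vertex 5.1 2.7 5.2
   vertex 4.3 5.2 0.7
  endloop
 endfacet
 facet normal -0.921 -0.240 -0.308
  outer loop
   vertex 1.7 1.2 4.0
   vertex 0.3 4.9 5.3
   vertex 2.5 1.6 1.3
  endloop
 endfacet
 facet normal -0.293 -0.929 -0.225
  outer loop
   vertex 1.7 1.2 4.0
   vertex 2.5 1.6 1.3
   vertex 4.2 0.0 5.7
  endloop
 endfacet
 facet normal 0.943 -0.326 -0.062
  outer loop
   vertex 4.5 1.8 0.8
   vertex 5.1 2.7 5.2
   vertex 4.2 0.0 5.7
  endloop
 endfacet
 facet normal 0.988 0.054 -0.146
  outer loop
   vertex 4.5 1.8 0.8
   vertex 4.3 5.2 0.7
   vertex 5.1 2.7 5.2
  endloop
 endfacet
 facet normal -0.094 0.966 0.240
  outer loop
   vertex 0.8 4.8 5.9
   vertex 4.9 5.3 5.5
   vertex 0.3 4.9 5.3
  endloop
 endfacet
 facet normal 0.094 0.025 0.995
  outer loop
   vertex 0.8 4.8 5.9
   vertex 4.2 0.0 5.7
   vertex 4.9 5.3 5.5
  endloop
 endfacet
 facet normal -0.720 -0.456 0.524
  outer loop
   vertex 0.8 4.8 5.9
   vertex 0.3 4.9 5.3
   vertex 1.7 1.2 4.0
  endloop
 endfacet
 facet normal -0.639 -0.478 0.603
  outer loop
   vertex 0.8 4.8 5.9
   vertex 1.7 1.2 4.0
   vertex 4.2 0.0 5.7
  endloop
 endfacet
 facet normal -0.349 0.018 -0.937
  outer loop
   vertex 3.3 1.5 1.0
   vertex 2.5 1.6 1.3
   vertex 4.3 5.2 0.7
  endloop
 endfacet
 facet normal -0.155 -0.038 -0.987
  outer loop
   vertex 3.3 1.5 1.0
   vertex 4.3 5.2 0.7
   vertex 4.5 1.8 0.8
  endloop
 endfacet
 facet normal -0.215 -0.942 -0.259
  outer loop
   vertex 3.3 1.5 1.0
   vertex 4.2 0.0 5.7
   vertex 2.5 1.6 1.3
  endloop
 endfacet
 facet normal 0.177 -0.927 -0.330
  outer loop
   vertex 3.3 1.5 1.0
   vertex 4.5 1.8 0.8
   vertex 4.2 0.0 5.7
  endloop
 endfacet
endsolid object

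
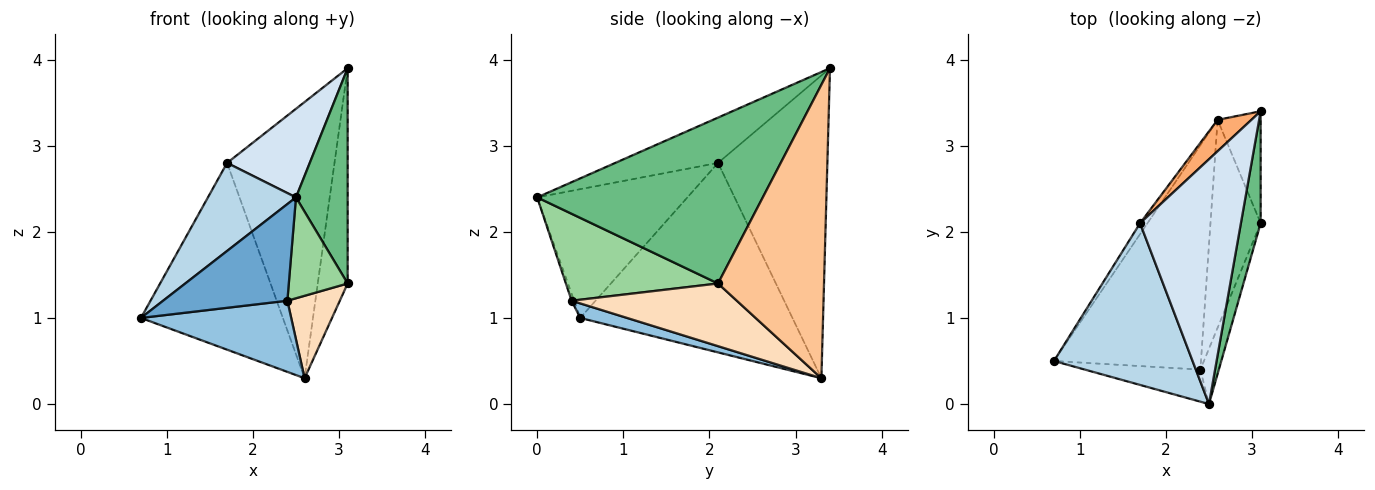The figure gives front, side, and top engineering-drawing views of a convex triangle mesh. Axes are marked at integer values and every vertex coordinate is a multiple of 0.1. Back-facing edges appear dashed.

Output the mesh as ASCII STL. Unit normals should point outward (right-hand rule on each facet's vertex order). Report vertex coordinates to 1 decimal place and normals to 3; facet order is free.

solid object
 facet normal -0.019 -0.949 -0.315
  outer loop
   vertex 2.4 0.4 1.2
   vertex 2.5 0.0 2.4
   vertex 0.7 0.5 1.0
  endloop
 endfacet
 facet normal 0.094 -0.301 -0.949
  outer loop
   vertex 2.4 0.4 1.2
   vertex 0.7 0.5 1.0
   vertex 2.6 3.3 0.3
  endloop
 endfacet
 facet normal -0.632 -0.370 0.681
  outer loop
   vertex 1.7 2.1 2.8
   vertex 0.7 0.5 1.0
   vertex 2.5 0.0 2.4
  endloop
 endfacet
 facet normal -0.390 -0.313 0.866
  outer loop
   vertex 1.7 2.1 2.8
   vertex 2.5 0.0 2.4
   vertex 3.1 3.4 3.9
  endloop
 endfacet
 facet normal -0.831 0.556 -0.032
  outer loop
   vertex 1.7 2.1 2.8
   vertex 2.6 3.3 0.3
   vertex 0.7 0.5 1.0
  endloop
 endfacet
 facet normal -0.711 0.699 0.079
  outer loop
   vertex 1.7 2.1 2.8
   vertex 3.1 3.4 3.9
   vertex 2.6 3.3 0.3
  endloop
 endfacet
 facet normal 0.953 0.269 -0.140
  outer loop
   vertex 3.1 2.1 1.4
   vertex 2.6 3.3 0.3
   vertex 3.1 3.4 3.9
  endloop
 endfacet
 facet normal 0.758 -0.241 -0.607
  outer loop
   vertex 3.1 2.1 1.4
   vertex 2.4 0.4 1.2
   vertex 2.6 3.3 0.3
  endloop
 endfacet
 facet normal 0.968 -0.222 0.115
  outer loop
   vertex 3.1 2.1 1.4
   vertex 3.1 3.4 3.9
   vertex 2.5 0.0 2.4
  endloop
 endfacet
 facet normal 0.915 -0.354 -0.194
  outer loop
   vertex 3.1 2.1 1.4
   vertex 2.5 0.0 2.4
   vertex 2.4 0.4 1.2
  endloop
 endfacet
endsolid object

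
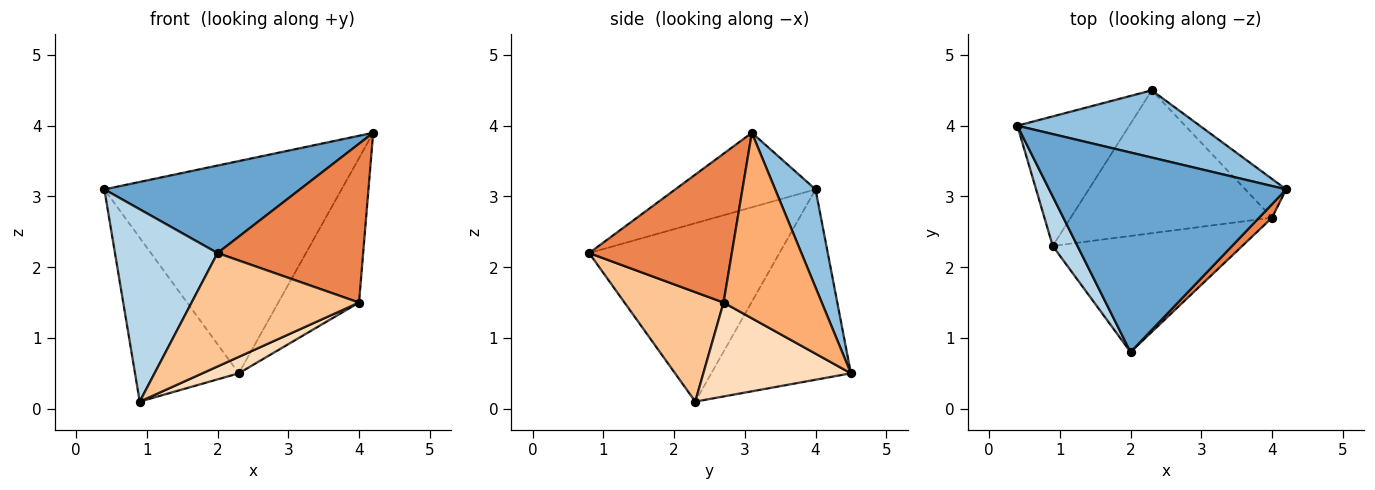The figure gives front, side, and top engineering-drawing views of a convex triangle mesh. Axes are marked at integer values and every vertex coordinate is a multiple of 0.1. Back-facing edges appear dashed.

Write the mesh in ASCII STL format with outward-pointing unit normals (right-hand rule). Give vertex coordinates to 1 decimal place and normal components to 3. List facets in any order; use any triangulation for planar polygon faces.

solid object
 facet normal -0.277 -0.386 0.880
  outer loop
   vertex 2.0 0.8 2.2
   vertex 4.2 3.1 3.9
   vertex 0.4 4.0 3.1
  endloop
 endfacet
 facet normal 0.160 0.941 0.298
  outer loop
   vertex 2.3 4.5 0.5
   vertex 0.4 4.0 3.1
   vertex 4.2 3.1 3.9
  endloop
 endfacet
 facet normal -0.874 -0.471 0.121
  outer loop
   vertex 0.9 2.3 0.1
   vertex 2.0 0.8 2.2
   vertex 0.4 4.0 3.1
  endloop
 endfacet
 facet normal -0.726 0.539 -0.427
  outer loop
   vertex 0.9 2.3 0.1
   vertex 0.4 4.0 3.1
   vertex 2.3 4.5 0.5
  endloop
 endfacet
 facet normal 0.699 -0.713 0.061
  outer loop
   vertex 4.0 2.7 1.5
   vertex 4.2 3.1 3.9
   vertex 2.0 0.8 2.2
  endloop
 endfacet
 facet normal 0.762 0.626 -0.168
  outer loop
   vertex 4.0 2.7 1.5
   vertex 2.3 4.5 0.5
   vertex 4.2 3.1 3.9
  endloop
 endfacet
 facet normal 0.382 -0.646 -0.661
  outer loop
   vertex 4.0 2.7 1.5
   vertex 2.0 0.8 2.2
   vertex 0.9 2.3 0.1
  endloop
 endfacet
 facet normal 0.420 -0.104 -0.901
  outer loop
   vertex 4.0 2.7 1.5
   vertex 0.9 2.3 0.1
   vertex 2.3 4.5 0.5
  endloop
 endfacet
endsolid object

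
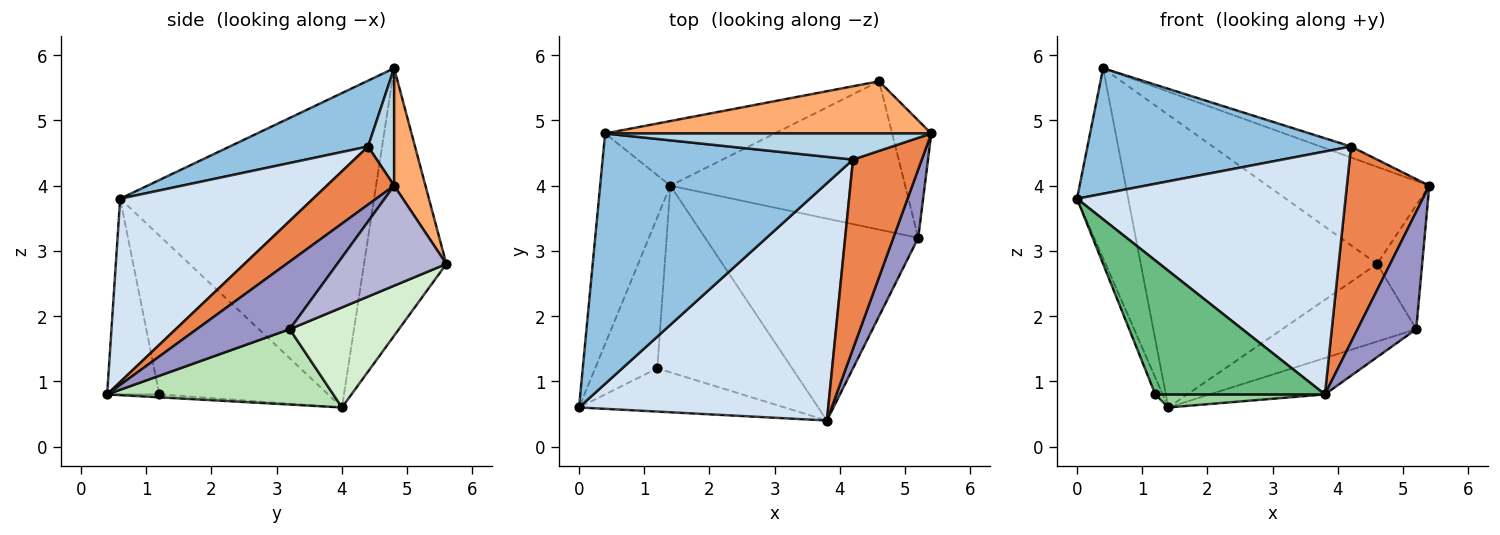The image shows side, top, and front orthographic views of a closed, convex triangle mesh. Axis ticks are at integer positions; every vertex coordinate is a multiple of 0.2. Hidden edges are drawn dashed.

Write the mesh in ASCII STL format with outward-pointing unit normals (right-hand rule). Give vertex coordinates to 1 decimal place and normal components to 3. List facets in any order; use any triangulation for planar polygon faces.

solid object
 facet normal -0.958 0.193 -0.214
  outer loop
   vertex 1.4 4.0 0.6
   vertex 0.0 0.6 3.8
   vertex 0.4 4.8 5.8
  endloop
 endfacet
 facet normal 0.229 -0.436 0.870
  outer loop
   vertex 4.2 4.4 4.6
   vertex 0.4 4.8 5.8
   vertex 0.0 0.6 3.8
  endloop
 endfacet
 facet normal 0.315 0.368 0.875
  outer loop
   vertex 4.2 4.4 4.6
   vertex 5.4 4.8 4.0
   vertex 0.4 4.8 5.8
  endloop
 endfacet
 facet normal 0.457 -0.636 0.622
  outer loop
   vertex 4.2 4.4 4.6
   vertex 0.0 0.6 3.8
   vertex 3.8 0.4 0.8
  endloop
 endfacet
 facet normal 0.506 -0.620 0.599
  outer loop
   vertex 4.2 4.4 4.6
   vertex 3.8 0.4 0.8
   vertex 5.4 4.8 4.0
  endloop
 endfacet
 facet normal 0.168 0.868 0.467
  outer loop
   vertex 4.6 5.6 2.8
   vertex 0.4 4.8 5.8
   vertex 5.4 4.8 4.0
  endloop
 endfacet
 facet normal -0.322 0.925 -0.204
  outer loop
   vertex 4.6 5.6 2.8
   vertex 1.4 4.0 0.6
   vertex 0.4 4.8 5.8
  endloop
 endfacet
 facet normal -0.930 0.040 -0.364
  outer loop
   vertex 1.2 1.2 0.8
   vertex 0.0 0.6 3.8
   vertex 1.4 4.0 0.6
  endloop
 endfacet
 facet normal -0.281 -0.913 -0.295
  outer loop
   vertex 1.2 1.2 0.8
   vertex 3.8 0.4 0.8
   vertex 0.0 0.6 3.8
  endloop
 endfacet
 facet normal -0.021 -0.070 -0.997
  outer loop
   vertex 1.2 1.2 0.8
   vertex 1.4 4.0 0.6
   vertex 3.8 0.4 0.8
  endloop
 endfacet
 facet normal 0.329 0.168 -0.929
  outer loop
   vertex 5.2 3.2 1.8
   vertex 3.8 0.4 0.8
   vertex 1.4 4.0 0.6
  endloop
 endfacet
 facet normal 0.353 0.434 -0.829
  outer loop
   vertex 5.2 3.2 1.8
   vertex 1.4 4.0 0.6
   vertex 4.6 5.6 2.8
  endloop
 endfacet
 facet normal 0.807 -0.510 0.297
  outer loop
   vertex 5.2 3.2 1.8
   vertex 5.4 4.8 4.0
   vertex 3.8 0.4 0.8
  endloop
 endfacet
 facet normal 0.869 0.359 -0.340
  outer loop
   vertex 5.2 3.2 1.8
   vertex 4.6 5.6 2.8
   vertex 5.4 4.8 4.0
  endloop
 endfacet
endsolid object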